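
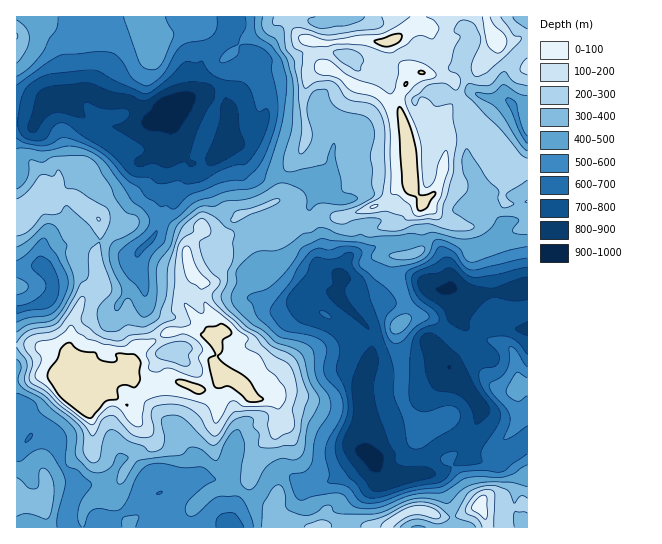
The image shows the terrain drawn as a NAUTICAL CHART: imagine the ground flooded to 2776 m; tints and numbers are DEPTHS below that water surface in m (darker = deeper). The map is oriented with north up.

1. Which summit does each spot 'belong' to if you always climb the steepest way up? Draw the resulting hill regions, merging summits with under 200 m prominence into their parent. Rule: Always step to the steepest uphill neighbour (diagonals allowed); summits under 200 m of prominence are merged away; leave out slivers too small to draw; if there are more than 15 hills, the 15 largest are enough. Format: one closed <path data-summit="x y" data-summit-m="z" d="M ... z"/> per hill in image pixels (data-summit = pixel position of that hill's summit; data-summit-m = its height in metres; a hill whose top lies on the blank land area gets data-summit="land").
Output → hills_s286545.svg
<path data-summit="land" d="M227 33l-9 11-14 10-3 5 0 22-4 10-7 6-19 6 2 14-4 6-18 1-4-10-17-13-25-1-14-7-10 0-12 7-18 1-8 9-9 15-9-2-9 0 1 405 213 0 5-15 23-17 9-14 12-10 11 3 15 12 12-2 24-9 28-21 6 4 4 11 8 7 15 0 17-4 22 0 26-16 7 0 11 6 14 0 29-22 0-220-11-1-14 3-14 16-34 16-4 6-2 12-9-24-6-6-8-3-41 4-31 9-7 6-6 17-18-8-4-6 2-24-12-29 11-24-17-6-38-3-20-17-7-12-13-4 7-20-1-20 20-25 4-16-2-5z"/><path data-summit="land" d="M527 16l-296 0-3 15 1 6 20 15 4 5 2 5-4 16-20 25 1 20-7 20 13 4 7 12 20 17 38 3 17 6-11 24 12 29-2 24 4 6 18 8 6-17 7-6 31-9 41-4 8 3 6 6 9 24 2-12 4-6 8-6 18-5 25-23 22-2 0-80-8-10-7-20 2-4 13-2z"/><path data-summit="17 37" data-summit-m="2481" d="M230 16l-213 0-1 106 18 3 9-15 8-9 18-1 12-7 10 0 14 7 20 0 8 3 14 11 4 10 18-1 4-6-2-14 19-6 7-6 4-10 0-22 5-7 12-8 10-11 3-7z"/><path data-summit="479 506" data-summit-m="2740" d="M527 441l-28 22-14 0-11-6-7 0-26 16-22 0-17 4-15 0-8-7-4-11-6-4-28 21-24 9-12 2-15-12-11-3-12 10-9 14-23 17-4 14 296 1z"/>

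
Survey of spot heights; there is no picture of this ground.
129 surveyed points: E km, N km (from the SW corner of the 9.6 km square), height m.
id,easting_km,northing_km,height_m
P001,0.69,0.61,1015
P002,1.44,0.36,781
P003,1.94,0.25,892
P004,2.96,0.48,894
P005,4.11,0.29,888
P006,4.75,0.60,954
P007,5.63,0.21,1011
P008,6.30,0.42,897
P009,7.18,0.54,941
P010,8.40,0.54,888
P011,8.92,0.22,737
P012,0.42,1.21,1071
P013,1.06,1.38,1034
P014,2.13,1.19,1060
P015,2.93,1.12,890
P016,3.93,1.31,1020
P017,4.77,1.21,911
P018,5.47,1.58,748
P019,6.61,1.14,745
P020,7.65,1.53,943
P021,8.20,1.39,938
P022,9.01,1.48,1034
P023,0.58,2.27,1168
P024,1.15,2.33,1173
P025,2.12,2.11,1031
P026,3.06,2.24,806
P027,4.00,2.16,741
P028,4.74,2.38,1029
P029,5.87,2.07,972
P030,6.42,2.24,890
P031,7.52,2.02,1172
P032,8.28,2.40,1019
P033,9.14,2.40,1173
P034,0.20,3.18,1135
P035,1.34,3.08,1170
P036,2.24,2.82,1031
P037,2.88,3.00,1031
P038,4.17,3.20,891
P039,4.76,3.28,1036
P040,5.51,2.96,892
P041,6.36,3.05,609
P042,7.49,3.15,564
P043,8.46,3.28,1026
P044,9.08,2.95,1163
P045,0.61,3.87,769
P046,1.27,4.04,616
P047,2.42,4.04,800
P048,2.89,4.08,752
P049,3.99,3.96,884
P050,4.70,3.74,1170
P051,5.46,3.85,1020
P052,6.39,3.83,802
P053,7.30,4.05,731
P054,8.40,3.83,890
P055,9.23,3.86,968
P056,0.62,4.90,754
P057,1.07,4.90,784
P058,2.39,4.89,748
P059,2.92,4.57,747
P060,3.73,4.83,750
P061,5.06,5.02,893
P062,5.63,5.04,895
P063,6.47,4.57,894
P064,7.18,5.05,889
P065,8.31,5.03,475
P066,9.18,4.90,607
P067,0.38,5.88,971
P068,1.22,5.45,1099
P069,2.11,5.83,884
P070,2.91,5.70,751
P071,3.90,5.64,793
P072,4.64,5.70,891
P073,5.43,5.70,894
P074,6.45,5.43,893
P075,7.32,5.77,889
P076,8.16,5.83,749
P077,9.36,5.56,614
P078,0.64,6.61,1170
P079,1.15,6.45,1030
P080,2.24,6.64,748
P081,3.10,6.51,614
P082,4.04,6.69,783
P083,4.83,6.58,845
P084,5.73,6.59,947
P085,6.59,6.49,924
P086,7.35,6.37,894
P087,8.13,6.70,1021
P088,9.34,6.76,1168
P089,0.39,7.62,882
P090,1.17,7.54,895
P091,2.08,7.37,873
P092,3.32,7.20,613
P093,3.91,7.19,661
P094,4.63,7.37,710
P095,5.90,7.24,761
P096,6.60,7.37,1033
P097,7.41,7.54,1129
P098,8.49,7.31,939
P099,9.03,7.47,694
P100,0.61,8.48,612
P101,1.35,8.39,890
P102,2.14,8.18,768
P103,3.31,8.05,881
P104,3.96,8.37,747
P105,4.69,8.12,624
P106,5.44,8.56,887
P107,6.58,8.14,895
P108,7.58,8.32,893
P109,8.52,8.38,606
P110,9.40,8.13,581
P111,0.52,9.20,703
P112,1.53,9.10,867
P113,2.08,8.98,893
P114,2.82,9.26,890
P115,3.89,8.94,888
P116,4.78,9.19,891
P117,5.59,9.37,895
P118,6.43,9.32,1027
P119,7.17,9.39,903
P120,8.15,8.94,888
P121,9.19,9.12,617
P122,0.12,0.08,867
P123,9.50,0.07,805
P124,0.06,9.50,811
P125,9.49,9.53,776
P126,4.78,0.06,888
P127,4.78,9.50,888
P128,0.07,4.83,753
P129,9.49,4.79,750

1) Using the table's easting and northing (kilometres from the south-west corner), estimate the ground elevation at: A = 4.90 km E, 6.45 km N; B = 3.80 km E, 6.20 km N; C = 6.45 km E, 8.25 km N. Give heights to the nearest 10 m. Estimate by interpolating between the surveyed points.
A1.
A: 870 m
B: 760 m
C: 930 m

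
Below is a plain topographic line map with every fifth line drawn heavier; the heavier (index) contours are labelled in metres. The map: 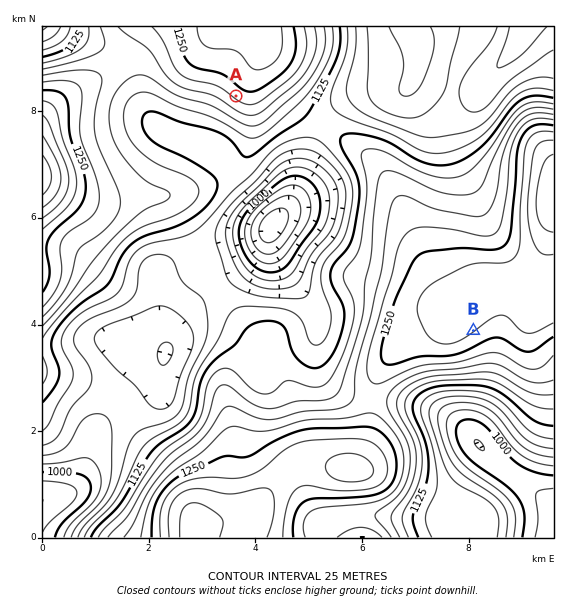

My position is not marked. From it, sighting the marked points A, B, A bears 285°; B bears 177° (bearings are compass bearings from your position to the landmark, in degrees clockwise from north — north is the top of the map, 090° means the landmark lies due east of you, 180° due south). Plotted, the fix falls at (464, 157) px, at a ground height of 1120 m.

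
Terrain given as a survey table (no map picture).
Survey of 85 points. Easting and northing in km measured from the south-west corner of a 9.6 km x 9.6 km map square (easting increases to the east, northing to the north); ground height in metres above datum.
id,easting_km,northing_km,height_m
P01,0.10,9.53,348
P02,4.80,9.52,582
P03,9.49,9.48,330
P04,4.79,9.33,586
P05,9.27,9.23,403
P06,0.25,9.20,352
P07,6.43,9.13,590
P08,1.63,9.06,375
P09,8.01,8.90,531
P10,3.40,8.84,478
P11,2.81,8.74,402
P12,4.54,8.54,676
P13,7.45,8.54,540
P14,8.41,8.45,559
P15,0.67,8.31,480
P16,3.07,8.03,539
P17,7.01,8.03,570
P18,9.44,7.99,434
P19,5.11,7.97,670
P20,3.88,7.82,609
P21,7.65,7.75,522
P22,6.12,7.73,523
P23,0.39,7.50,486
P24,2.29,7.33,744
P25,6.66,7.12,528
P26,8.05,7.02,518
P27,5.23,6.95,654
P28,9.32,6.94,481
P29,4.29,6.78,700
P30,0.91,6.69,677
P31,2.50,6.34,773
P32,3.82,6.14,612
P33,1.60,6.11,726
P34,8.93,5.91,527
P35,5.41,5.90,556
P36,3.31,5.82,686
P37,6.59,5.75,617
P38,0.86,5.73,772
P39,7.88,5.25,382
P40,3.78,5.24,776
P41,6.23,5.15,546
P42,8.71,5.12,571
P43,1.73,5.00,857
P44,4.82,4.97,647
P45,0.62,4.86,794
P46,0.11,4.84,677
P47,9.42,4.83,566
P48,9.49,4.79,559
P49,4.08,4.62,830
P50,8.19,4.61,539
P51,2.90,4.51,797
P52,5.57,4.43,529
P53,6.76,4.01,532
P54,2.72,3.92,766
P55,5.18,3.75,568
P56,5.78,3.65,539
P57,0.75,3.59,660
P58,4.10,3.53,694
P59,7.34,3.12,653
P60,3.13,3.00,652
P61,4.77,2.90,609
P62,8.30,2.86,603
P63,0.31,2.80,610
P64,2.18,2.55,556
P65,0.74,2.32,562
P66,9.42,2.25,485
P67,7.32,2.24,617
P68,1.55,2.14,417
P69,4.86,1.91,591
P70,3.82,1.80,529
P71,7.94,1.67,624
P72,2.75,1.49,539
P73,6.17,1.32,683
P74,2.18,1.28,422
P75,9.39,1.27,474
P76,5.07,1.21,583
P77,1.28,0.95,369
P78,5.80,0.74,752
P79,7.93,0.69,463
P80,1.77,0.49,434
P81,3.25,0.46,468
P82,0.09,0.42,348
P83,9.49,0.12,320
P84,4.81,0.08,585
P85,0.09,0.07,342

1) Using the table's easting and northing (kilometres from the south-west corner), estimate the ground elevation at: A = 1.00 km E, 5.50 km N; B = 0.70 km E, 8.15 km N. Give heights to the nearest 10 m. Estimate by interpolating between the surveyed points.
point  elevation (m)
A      840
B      500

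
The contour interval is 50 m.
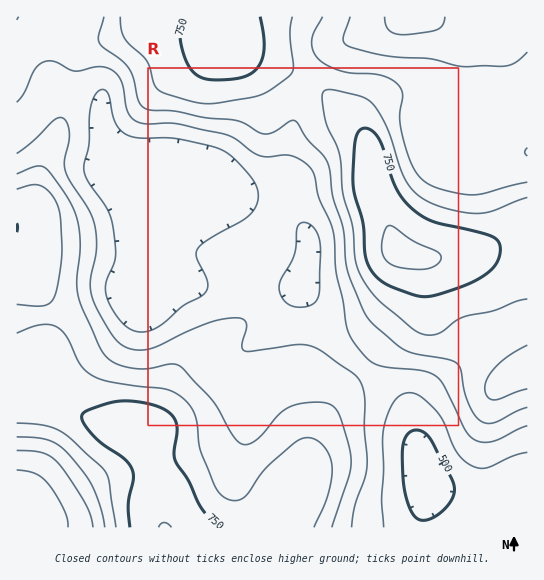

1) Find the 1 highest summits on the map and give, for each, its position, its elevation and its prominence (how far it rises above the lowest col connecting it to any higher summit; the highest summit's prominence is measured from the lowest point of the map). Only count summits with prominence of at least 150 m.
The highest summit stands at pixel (399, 253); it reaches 811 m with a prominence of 341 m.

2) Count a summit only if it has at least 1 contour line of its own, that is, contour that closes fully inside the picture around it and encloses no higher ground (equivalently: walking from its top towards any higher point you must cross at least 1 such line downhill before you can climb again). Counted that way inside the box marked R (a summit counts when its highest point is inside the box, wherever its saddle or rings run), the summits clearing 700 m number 1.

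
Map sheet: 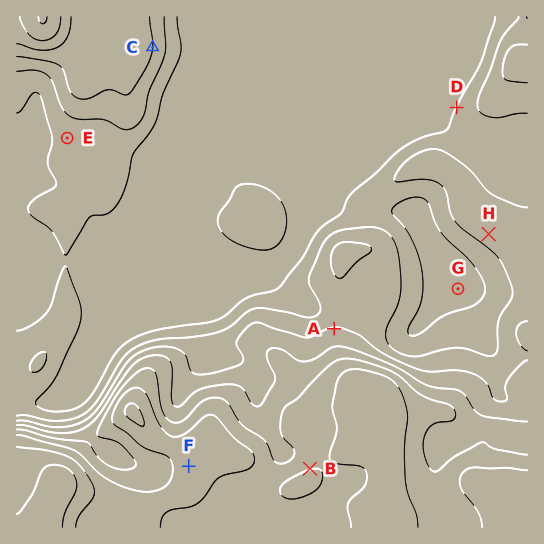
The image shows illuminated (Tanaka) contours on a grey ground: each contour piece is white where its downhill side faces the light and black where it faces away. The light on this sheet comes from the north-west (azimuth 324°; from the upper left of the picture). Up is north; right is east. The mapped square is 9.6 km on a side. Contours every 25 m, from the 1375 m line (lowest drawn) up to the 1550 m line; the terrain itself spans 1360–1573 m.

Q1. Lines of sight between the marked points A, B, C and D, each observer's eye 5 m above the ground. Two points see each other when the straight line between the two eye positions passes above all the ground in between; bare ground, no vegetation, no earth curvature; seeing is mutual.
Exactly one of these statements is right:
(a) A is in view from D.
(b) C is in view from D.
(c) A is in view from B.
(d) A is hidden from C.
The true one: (b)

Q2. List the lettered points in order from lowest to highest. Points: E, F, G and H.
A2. G E H F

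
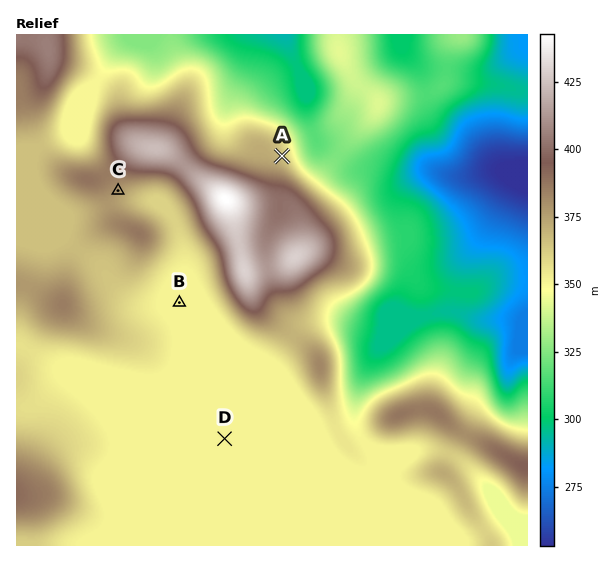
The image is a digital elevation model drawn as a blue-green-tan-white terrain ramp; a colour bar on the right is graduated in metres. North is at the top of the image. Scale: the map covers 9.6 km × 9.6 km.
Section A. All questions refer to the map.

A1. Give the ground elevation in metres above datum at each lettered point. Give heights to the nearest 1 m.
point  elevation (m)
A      366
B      351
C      378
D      351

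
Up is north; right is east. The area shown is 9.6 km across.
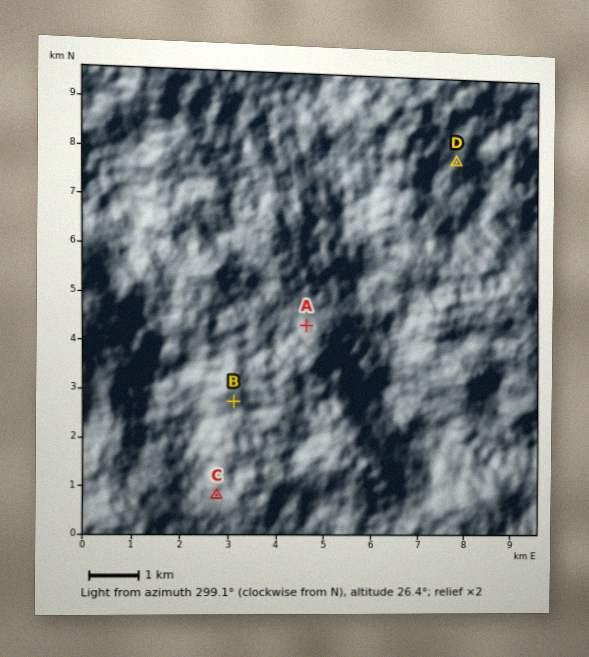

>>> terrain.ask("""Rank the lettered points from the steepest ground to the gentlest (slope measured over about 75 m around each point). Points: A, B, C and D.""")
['B', 'A', 'C', 'D']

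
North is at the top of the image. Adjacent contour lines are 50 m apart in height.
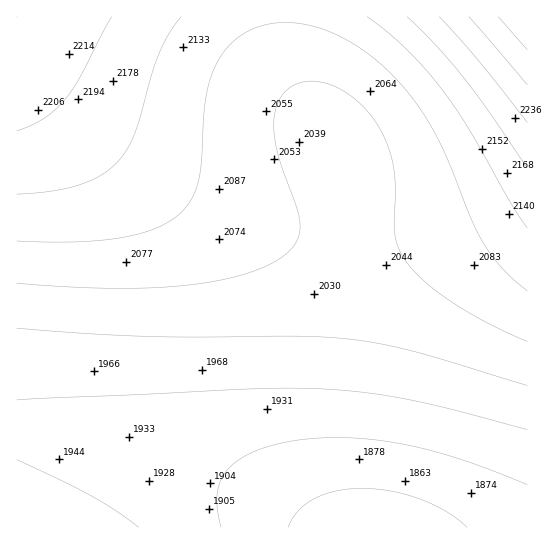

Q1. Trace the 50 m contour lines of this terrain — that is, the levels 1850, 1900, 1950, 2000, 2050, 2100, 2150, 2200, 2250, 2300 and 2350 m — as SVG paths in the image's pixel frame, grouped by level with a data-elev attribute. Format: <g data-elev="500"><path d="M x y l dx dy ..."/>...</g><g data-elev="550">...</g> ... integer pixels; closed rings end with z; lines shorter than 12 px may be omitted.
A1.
<g data-elev="1850"><path d="M288 527l10-16 16-12 21-8 27-3 29 3 30 8 25 12 21 16"/></g><g data-elev="1900"><path d="M221 527l-4-18 0-16 4-14 7-10 11-10 16-8 20-7 23-4 24-2 27 0 26 2 28 4 58 15 66 26"/></g><g data-elev="1950"><path d="M139 527l-22-16-26-15-74-36"/><path d="M17 400l237-11 75 0 41 4 43 7 114 30"/></g><g data-elev="2000"><path d="M17 328l124 8 158 0 51 3 31 5 33 7 113 34"/></g><g data-elev="2050"><path d="M17 283l92 5 72-2 32-4 27-7 23-8 18-9 8-7 6-8 4-9 1-9-3-18-20-58-3-19 1-17 5-14 9-11 13-6 15-1 18 6 19 11 16 16 13 20 7 19 4 20 1 18-1 34 1 13 6 15 8 13 19 19 28 20 34 19 37 17"/></g><g data-elev="2100"><path d="M17 241l56 1 44-4 34-8 14-6 11-7 14-15 8-19 3-20 5-66 5-22 9-17 14-17 17-11 22-7 22 0 27 6 28 13 28 20 25 24 18 24 17 28 12 27 22 56 12 24 19 25 24 21"/></g><g data-elev="2150"><path d="M17 194l34-3 28-6 22-10 16-13 10-13 8-16 17-60 9-23 9-18 11-15"/><path d="M367 17l20 15 19 17 19 19 17 22 26 37 41 74 18 27"/></g><g data-elev="2200"><path d="M17 131l14-6 13-7 11-8 10-11 15-21 32-61"/><path d="M407 17l28 28 29 33 25 33 38 57"/></g><g data-elev="2250"><path d="M439 17l40 44 48 61"/></g><g data-elev="2300"><path d="M469 17l58 68"/></g><g data-elev="2350"><path d="M498 17l29 33"/></g>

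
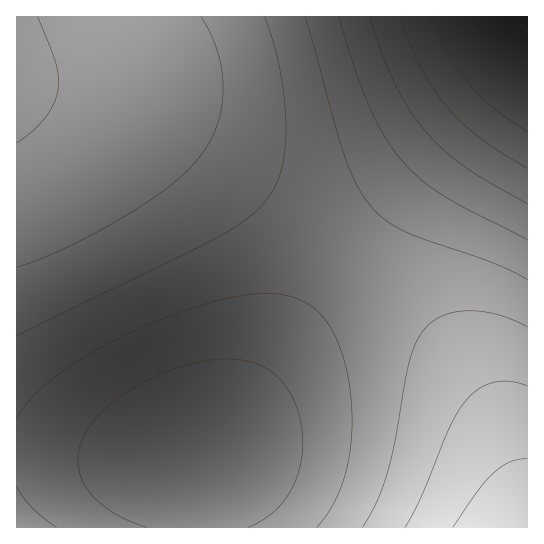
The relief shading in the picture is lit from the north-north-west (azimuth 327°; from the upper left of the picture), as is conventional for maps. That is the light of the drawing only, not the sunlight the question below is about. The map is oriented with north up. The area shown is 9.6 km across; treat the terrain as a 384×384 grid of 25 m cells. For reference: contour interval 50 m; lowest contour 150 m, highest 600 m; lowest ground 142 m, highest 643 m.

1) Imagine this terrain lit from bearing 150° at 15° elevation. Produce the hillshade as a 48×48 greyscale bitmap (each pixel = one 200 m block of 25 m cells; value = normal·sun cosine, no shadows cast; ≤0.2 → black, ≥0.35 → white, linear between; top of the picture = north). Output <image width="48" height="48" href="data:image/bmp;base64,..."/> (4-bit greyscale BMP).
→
<image width="48" height="48" href="data:image/bmp;base64,Qk32BAAAAAAAAHYAAAAoAAAAMAAAADAAAAABAAQAAAAAAIAEAAATCwAAEwsAABAAAAAAAAAAAAAAABEREQAiIiIAMzMzAERERABVVVUAZmZmAHd3dwCIiIgAmZmZAKqqqgC7u7sAzMzMAN3d3QDu7u4A////AEREMzMzMzIiIhEREAAAAAAAAAABEREiIkRERERDMzMyIiIRERAAAAAAAAABERIiIlVVVVVEREQzMzIiIRERAAAAAAERERIiI2ZmZlVVVVRERDMzIiIRERERERERESIiM2ZmZmZmZlVVVERDMyIiEREREREREiIiM3d3d3d3ZmZmVVVEQzMiIiERERERIiIiM4iIiId3d3dmZlVVREMzIiIiIiIiIiIjM4iIiIiIiHd3dmZVVEQzMyIiIiIiIiIjM5mZmZmYiIiHd3ZmVVREMzMiIiIiIiIjM5mZmZmZmZiIh3d2ZVVEQzMzIiIiIiIzM5maqqqpmZmYiId3ZmVURDMzMyIiIiIzM6qqqqqqqqmZmIh3dmZVREQzMzMiIiMzM6qqqqqqqqqpmZiId2ZVVERDMzMzIjMzM6qqu7u7qqqqmZmIh3ZlVUREMzMzMzMzM6qru7u7u7qqqpmYh3dmVVREQzMzMzMzM6q7u7u7u7uqqqmZiHdmZVVEQzMzMzMzM6q7u7u7u7u7qqmZiId2ZVVERDMzMzMzM6u7u7u7u7u7qqqZmId2ZlVURDMzMzMzM6q7u7u7u7u7uqqpmIh3ZlVUREMzMzMzM6q7u7u7u7u7u6qpmYh3ZmVVREMzMzMzM6q7u7u7u7u7u6qpmYh3dmVVREMzMzMjM6qru7u7u7u7u6qqmYiHdmVVREMzMzIiIqqqu7u7u7u7u6qqmYiHdmZVREMzMyIiIqqqqru7u7u7uqqqmZiHdmZVREMzMiIiIpmqqqqru7u7qqqqmZiHdmZVREMzMiIiIpmaqqqqqqqqqqqpmZiHd2ZVREMzMiIiIpmZmqqqqqqqqqqpmZiHd2ZVREMzIiIiIpmZmZqqqqqqqqqpmZiHd2ZVVEMzIiIiIoiZmZmaqqqqqqqZmZiHd2ZVVEMzIiIiIoiImZmZmaqqqqmZmZiId2ZlVEQzMiIiIoiIiZmZmZmZmZmZmZiId2ZlVEQzMiIiIYiIiImZmZmZmZmZmYiId3ZlVUQzMiIiIoiIiIiJmZmZmZmZmYiId3ZlVURDMyIiIneIiIiIiJmZmZmZmYiId3ZmVURDMyIiInd3eIiIiIiZmZmZmYiId3ZmVVRDMzIiInd3d3iIiIiIiZmZmIiIh3dmZVREMzIiInd3d3d4iIiIiIiIiIiIh3dmZVVEQzMiInd3d3d3eIiIiIiIiIiIh3d2ZlVEQzMyInd3d3d3d3eIiIiIiIiIh3d2ZlVURDMzInd3d3d3d3d3iIiIiIiIh3d3ZmVVREMzM3d2Zmd3d3d3d4iIiIiIiHd3ZmZVVEQzM3ZmZmZmd3d3d3eIiIiIiHd3dmZlVUREM3ZmZmZmZmd3d3d3iIiIiId3d2ZmVVRERGZmZmZmZmZnd3d3d4iIiId3d3ZmZVVURGZmZmZmZmZmZ3d3d3iIiIh3d3dmZlVVRGZmZmZmZmZmZmd3d3eIiIiHd3d3ZmZVVWZmZmZmZmZmZmZnd3d4iIiIh3d3dmZmVWZmZmZVVWZmZmZmd3d3iIiIiHd3d2ZmVQ=="/>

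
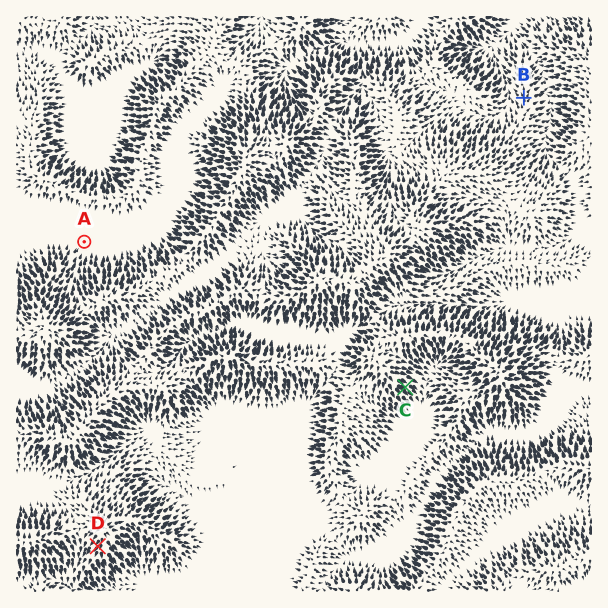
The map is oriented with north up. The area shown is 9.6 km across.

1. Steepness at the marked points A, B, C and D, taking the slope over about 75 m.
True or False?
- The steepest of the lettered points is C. True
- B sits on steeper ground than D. False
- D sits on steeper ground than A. True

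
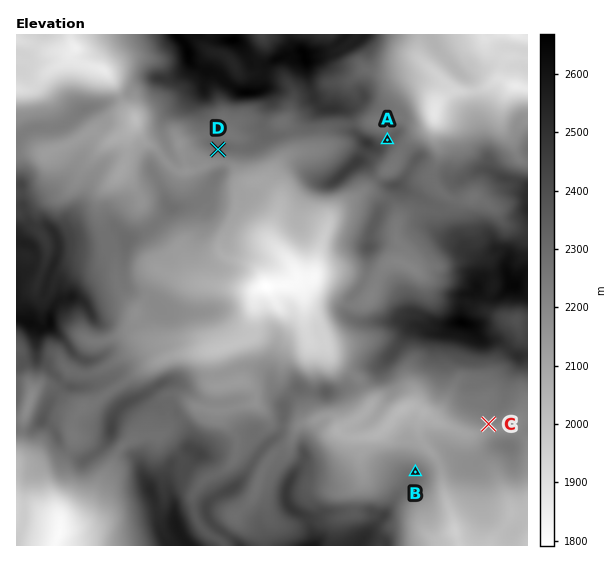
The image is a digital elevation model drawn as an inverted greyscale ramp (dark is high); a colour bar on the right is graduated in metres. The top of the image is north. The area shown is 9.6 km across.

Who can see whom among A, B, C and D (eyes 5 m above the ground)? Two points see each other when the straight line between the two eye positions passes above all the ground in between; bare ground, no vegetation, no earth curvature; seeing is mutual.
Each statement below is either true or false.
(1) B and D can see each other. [true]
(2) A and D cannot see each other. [true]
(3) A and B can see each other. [false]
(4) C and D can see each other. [false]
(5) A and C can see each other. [false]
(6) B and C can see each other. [true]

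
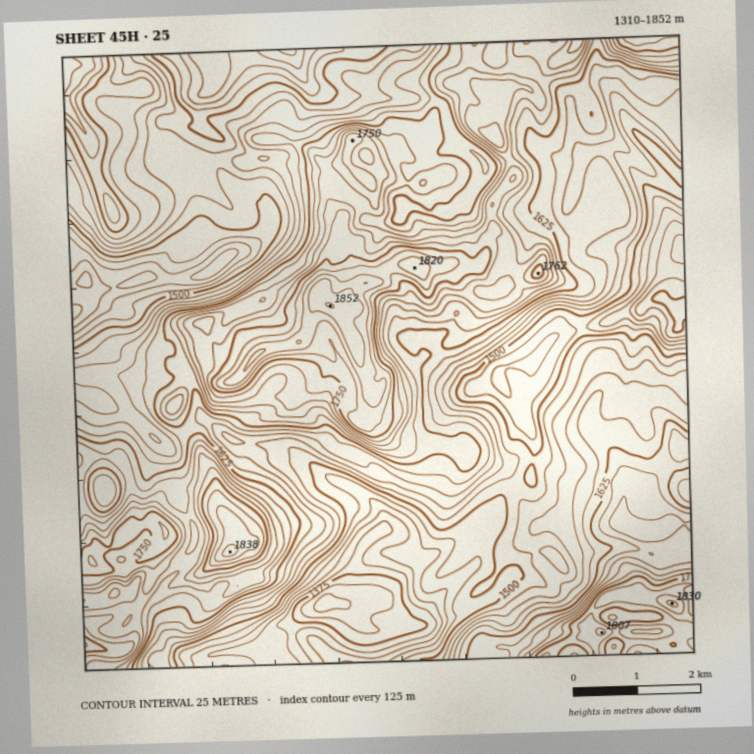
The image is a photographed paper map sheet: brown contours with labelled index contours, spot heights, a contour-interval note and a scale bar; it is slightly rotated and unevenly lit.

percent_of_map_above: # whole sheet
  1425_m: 94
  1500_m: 80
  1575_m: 58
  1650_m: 33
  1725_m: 13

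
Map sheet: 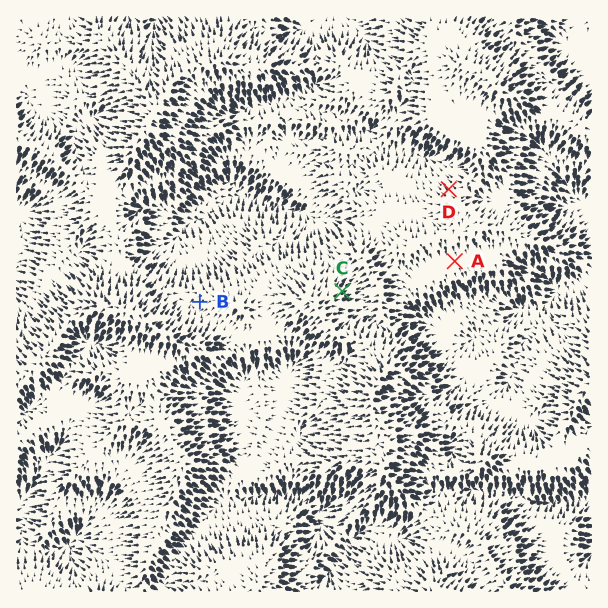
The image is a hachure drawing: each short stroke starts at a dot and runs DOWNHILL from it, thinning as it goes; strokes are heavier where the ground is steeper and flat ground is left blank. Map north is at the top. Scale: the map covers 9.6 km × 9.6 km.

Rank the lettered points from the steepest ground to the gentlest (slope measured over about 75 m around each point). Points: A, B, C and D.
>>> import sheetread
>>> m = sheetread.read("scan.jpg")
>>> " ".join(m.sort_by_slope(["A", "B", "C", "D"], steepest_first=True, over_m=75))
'C D B A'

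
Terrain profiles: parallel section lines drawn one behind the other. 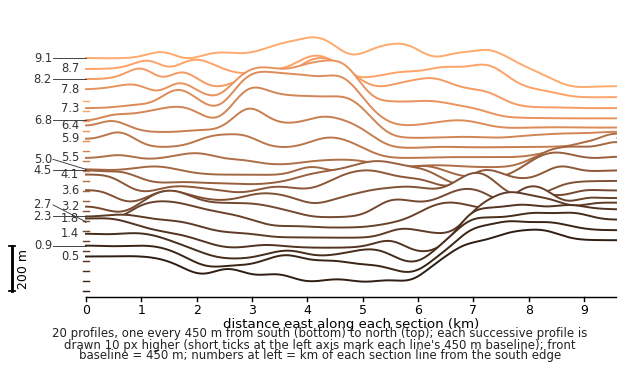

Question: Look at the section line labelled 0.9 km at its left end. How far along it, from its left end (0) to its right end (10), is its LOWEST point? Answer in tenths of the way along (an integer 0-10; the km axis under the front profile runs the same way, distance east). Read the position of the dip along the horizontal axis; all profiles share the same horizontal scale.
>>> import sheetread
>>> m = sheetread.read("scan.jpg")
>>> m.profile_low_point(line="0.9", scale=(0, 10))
6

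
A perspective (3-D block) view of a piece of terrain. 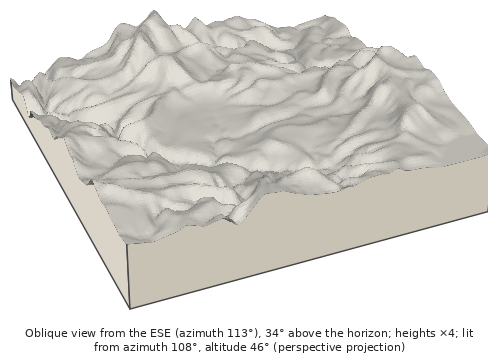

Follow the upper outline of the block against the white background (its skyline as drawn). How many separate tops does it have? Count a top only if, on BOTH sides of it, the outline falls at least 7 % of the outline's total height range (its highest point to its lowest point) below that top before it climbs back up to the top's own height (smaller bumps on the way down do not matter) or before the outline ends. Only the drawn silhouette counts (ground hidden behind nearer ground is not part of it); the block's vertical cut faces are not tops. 3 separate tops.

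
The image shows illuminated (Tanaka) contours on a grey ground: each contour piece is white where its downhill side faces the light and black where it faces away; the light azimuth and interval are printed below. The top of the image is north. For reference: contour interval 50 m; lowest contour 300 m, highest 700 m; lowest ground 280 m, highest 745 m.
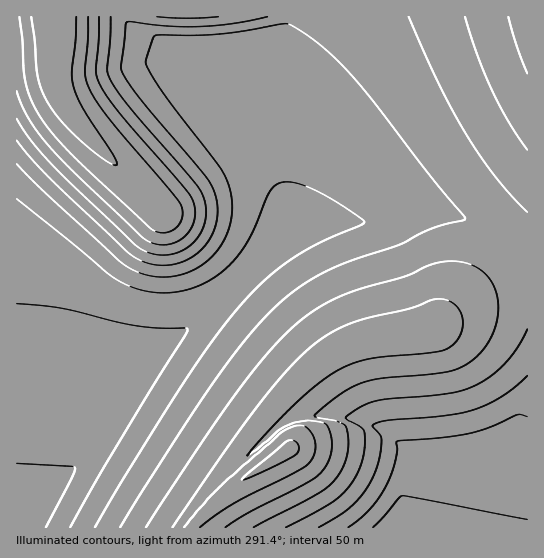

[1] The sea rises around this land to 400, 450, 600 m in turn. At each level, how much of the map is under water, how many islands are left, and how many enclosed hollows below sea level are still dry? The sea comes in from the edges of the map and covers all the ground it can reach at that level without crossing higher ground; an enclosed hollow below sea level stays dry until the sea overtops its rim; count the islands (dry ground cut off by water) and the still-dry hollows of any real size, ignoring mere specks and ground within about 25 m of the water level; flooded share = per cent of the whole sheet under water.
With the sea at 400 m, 26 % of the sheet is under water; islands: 0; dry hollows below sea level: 0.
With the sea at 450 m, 48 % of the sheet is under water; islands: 0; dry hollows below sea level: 0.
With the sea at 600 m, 91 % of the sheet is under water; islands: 0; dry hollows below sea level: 0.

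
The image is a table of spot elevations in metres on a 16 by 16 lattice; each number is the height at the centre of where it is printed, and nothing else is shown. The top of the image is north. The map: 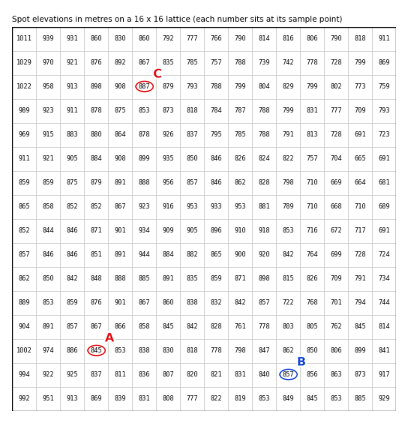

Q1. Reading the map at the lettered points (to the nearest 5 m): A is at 845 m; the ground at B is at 855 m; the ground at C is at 885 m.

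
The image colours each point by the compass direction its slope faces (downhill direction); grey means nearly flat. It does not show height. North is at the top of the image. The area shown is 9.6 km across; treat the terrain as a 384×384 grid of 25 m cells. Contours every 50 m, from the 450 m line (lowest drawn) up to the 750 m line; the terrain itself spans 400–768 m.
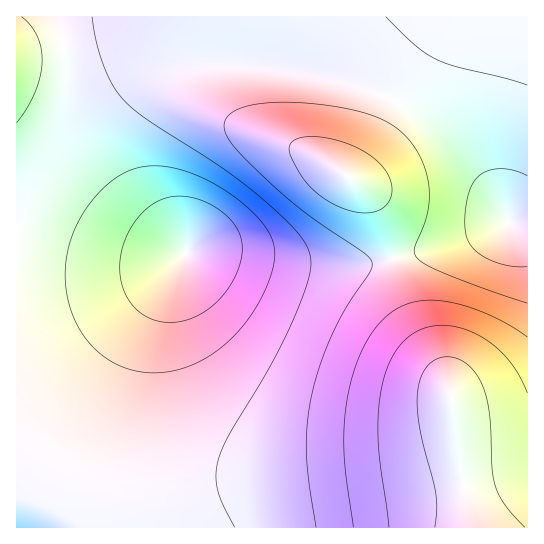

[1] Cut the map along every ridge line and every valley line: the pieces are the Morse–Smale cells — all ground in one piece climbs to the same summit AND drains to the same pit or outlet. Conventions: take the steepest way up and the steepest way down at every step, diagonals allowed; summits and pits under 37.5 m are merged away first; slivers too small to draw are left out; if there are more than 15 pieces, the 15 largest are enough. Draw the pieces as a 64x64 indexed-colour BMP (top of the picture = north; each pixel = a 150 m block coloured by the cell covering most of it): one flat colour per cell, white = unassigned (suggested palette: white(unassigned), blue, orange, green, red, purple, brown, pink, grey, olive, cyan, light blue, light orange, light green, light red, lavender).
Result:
<image width="64" height="64" href="data:image/bmp;base64,Qk12CAAAAAAAAHYAAAAoAAAAQAAAAEAAAAABAAQAAAAAAAAIAAATCwAAEwsAABAAAAAAAAAA////ALR3HwAOf/8ALKAsACgn1gC9Z5QAS1aMAMJ34wB/f38AIr28AM++FwDox64AeLv/AIrfmACWmP8A1bDFABERERERERERERERERERERERERERERERERERERETMzMzERERERERERERERERERERERERERERERERERERERMzMzMREREREREREREREREREREREREREREREREREREREzMzMxEREREREREREREREREREREREREREREREREREREzMzMzERERERERERERERERERERERERERERERERERERETMzMzMRERERERERERERERERERERERERERERERERERERMzMzMxEREREREREREREREREREREREREREREREREREREzMzMzERERERERERERERERERERERERERERERERERERETMzMzMRERERERERERERERERERERERERERERERERERERMzMzMxERERERERERERERERERERERERERERERERERERMzMzMzEREREREREREREREREREREREREREREREREREREzMzMzMRERERERERERERERERERERERERERERERERERETMzMzMxERERERERERERERERERERERERERERERERERERMzMzMzEREREREREREREREREREREREREREREREREREREzMzMzMRERERERERERERERERERERERERERERERERERETMzMzMxERERERERERERERERERERERERERERERERERERMzMzMzERERERERERERERERERERERERERERERERERERMzMzMzMREREREREREREREREREREREREREREREREREREzMzMzMxERERERERERERERERERERERERERERERERERETMzMzMzERERERERERERERERERERERERERERERERERETMzMzMzMRERERERERERERERERERERERERERERERERERMzMzMzMxERERERERERERERERERERERERERERERERERMzMzMzMzERERERERERERERERERERERERERERERERERMzMzMzMzMREREREREREREREREREREREREREREREREREzMzMzMzMxEREREREREREREREREREREREREREREREREzMzMzMzMzERERERERERERERERERERERERERERERERETMzMzMzMzMRERERERERERERERERERERERERERERERETMzMzMzMzMxERERERERERERERERERERERERERERERERMzMzMzMzMzEREREREREREREREREREREREREREREREREzMzMzMzMzMREREREREREREREREREREREREREREREREzMzMzMzMzMxERERERERERERERERERERERERERERERETMzMzMzMzMzERERERERERERERERERERERERERERERERMzMzMzMzMzMREREREREREREREREREREREREREREREREzMzMzMzMzMxERERERERERERERERERERIiIiIiIiIiEzMzMzMzMzMzERERERERERERERIRIiIiIiIiIiIiIiIkRDMzMzMzMzMRERERERERERERIiIiIiIiIiIiIiIiIiREREQzMzMzMxERERERERERESIiIiIiIiIiIiIiIiIiJERERERDMzMzERERERERERESIiIiIiIiIiIiIiIiIiJEREREREREMzMRERERERERESIiIiIiIiIiIiIiIiIiIkRERERERERDMxERERERERESIiIiIiIiIiIiIiIiIiIiREREREREREMzERERERERESIiIiIiIiIiIiIiIiIiIiREREREREREMzMRERERERESIiIiIiIiIiIiIiIiIiIiREREREREREQzMxERERERESIiIiIiIiIiIiIiIiIiIiREREREREREQzMzERERERESIiIiIiIiIiIiIiIiIiIiRERERERERERDMzMRERERESIiIiIiIiIiIiIiIiIiIiJERERERERERDMzMxERERERIiIiIiIiIiIiIiIiIiIiIiRERERERERDMzMzERERERIiIiIiIiIiIiIiIiIiIiIiIkRERERERDMzMzMREREREiIiIiIiIiIiIiIiIiIiIiIiRERERERDMzMzMxERERESIiIiIiIiIiIiIiIiIiIiIiIkRERERDMzMzMzERERERIiIiIiIiIiIiIiIiIiIiIiIiJERERDMzMzMzMREREREiIiIiIiIiIiIiIiIiIiIiIiIkRERDMzMzMzMxERERESIiIiIiIiIiIiIiIiIiIiIiIiJEQzMzMzMzMzEREREREiIiIiIiIiIiIiIiIiIiIiIiIkQzMzMzMzMzMRERERERIiIiIiIiIiIiIiIiIiIiIiIiEzMzMzMzMzMxERERERESIiIiIiIiIiIiIiIiIiIiIhETMzMzMzMzMzEREREREREiIiIiIiIiIiIiIiIiIiEREREzMzMzMzMzMRERERERERESIiIiIiIiIiIiIiERERERETMzMzMzMzMxEREREREREREREiIiIiIiEREREREREREREzMzMzMzMzERERERERERERERERERERERERERERERERETMzMzMzMzMREREREREREREREREREREREREREREREREREzMzMzMzMxERERERERERERERERERERERERERERERERERMzMzMzMzERERERERERERERERERERERERERERERERERETMzMzMzMRERERERERERERERERERERERERERERERERERMzMzMzMxERERERERERERERERERERERERERERERERERETMzMzMz"/>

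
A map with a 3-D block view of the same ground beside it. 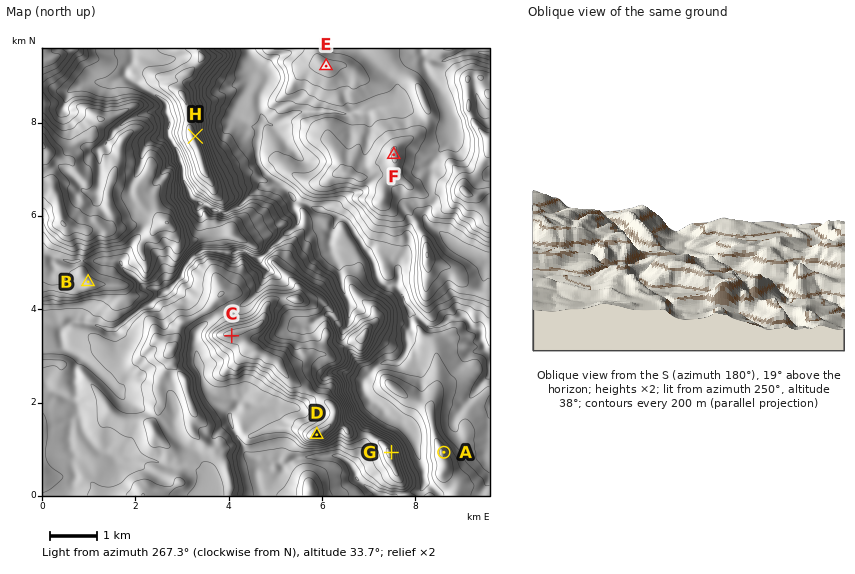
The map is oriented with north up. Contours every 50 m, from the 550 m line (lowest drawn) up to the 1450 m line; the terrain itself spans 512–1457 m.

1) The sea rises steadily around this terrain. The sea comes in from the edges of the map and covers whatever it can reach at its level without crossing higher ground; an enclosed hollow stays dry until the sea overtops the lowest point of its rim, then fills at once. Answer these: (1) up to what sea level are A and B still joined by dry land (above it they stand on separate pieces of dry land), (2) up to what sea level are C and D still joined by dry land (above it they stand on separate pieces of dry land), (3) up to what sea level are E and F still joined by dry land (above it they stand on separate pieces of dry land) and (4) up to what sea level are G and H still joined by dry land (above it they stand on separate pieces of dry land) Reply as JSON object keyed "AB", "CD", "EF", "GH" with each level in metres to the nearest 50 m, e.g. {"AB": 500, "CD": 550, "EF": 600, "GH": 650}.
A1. {"AB": 750, "CD": 1150, "EF": 800, "GH": 950}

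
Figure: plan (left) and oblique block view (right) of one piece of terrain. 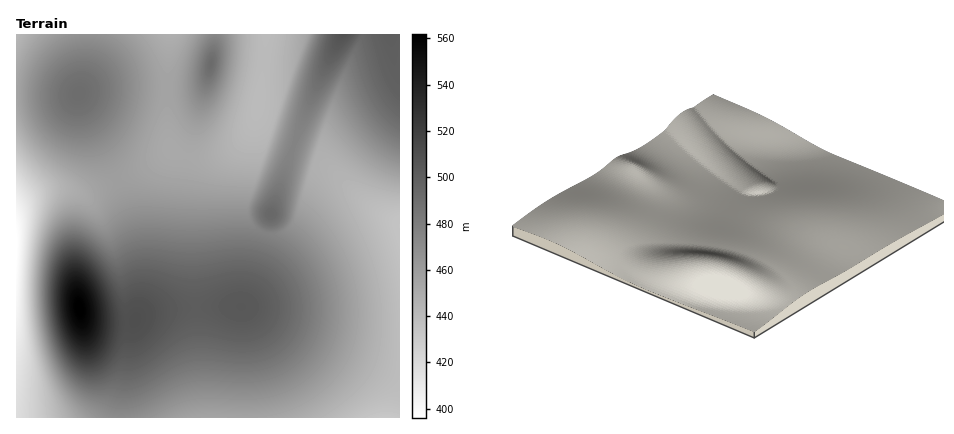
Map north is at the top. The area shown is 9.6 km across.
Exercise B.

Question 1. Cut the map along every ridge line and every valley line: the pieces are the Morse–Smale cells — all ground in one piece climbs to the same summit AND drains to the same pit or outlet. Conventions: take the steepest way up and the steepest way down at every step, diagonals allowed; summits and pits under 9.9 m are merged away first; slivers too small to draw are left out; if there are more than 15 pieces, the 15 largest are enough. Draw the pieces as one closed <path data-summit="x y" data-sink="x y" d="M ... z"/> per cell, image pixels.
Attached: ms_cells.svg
<path data-summit="80 308" data-sink="386 418" d="M342 184l-18 7-14 13-13 18-11 10-22 4-13 46-6 18-5 7-46 0-34 3-20 5-6 6-8 2-30-1-15-6 4 12 5 4 32 14 3 6-3 66 278 0 0-194-26-16-26-21z"/><path data-summit="80 308" data-sink="16 244" d="M116 180l-30 13-24-4-16 1-10 3-20 11 0 214 105 0 4-66-3-6-32-14-9-14 1-2 14 6 30 1 8-2 4-9 3-14-2-46-8-34z"/><path data-summit="80 308" data-sink="258 102" d="M252 126l-12 16-16 11-14 4-22 0-18-7-20 15-33 15 14 38 9 40 1 40-5 20 4-3 20-5 34-3 46 0 3-3 22-70-13-8-7-14 1-50z"/><path data-summit="344 34" data-sink="386 418" d="M400 34l-58 0-28 58-20 52 2 2 20 7 5 7 39 37 22 17 18 9z"/><path data-summit="210 64" data-sink="258 102" d="M266 34l-96 0-3 42 0 46 2 22 3 7 16 6 22 0 20-7 19-18 5-8 4-16z"/><path data-summit="78 94" data-sink="258 102" d="M170 34l-82 0-1 28-8 36 39 82 32-15 21-15-4-28z"/><path data-summit="78 94" data-sink="16 244" d="M32 92l-16 0 0 110 30-12 16-1 24 4 30-12 1-1-2-6-29-58-7-22z"/><path data-summit="344 34" data-sink="258 102" d="M342 34l-76 0-10 84 4 10 8 8 26 8 20-52z"/><path data-summit="78 94" data-sink="16 34" d="M88 34l-72 0 0 58 62 2 8-26z"/><path data-summit="270 214" data-sink="386 418" d="M294 145l-28 89 8 1 12-3 11-10 13-18 14-13 16-7 7 2-26-26-5-7z"/><path data-summit="270 214" data-sink="258 102" d="M256 118l-9 34-2 60 7 14 12 7 30-87-26-10-8-8z"/>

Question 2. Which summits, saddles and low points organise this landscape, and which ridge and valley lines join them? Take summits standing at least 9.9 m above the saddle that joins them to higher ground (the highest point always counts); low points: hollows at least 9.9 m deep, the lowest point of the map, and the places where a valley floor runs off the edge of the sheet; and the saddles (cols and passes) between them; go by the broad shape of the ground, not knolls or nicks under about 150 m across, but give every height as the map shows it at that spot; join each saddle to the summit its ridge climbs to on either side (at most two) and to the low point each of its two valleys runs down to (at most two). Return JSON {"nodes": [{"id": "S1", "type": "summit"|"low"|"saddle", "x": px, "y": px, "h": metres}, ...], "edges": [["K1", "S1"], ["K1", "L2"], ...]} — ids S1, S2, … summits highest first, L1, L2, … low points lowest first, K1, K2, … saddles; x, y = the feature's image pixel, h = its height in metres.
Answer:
{"nodes": [
{"id": "S1", "type": "summit", "x": 80, "y": 308, "h": 562},
{"id": "S2", "type": "summit", "x": 344, "y": 34, "h": 509},
{"id": "S3", "type": "summit", "x": 270, "y": 214, "h": 494},
{"id": "S4", "type": "summit", "x": 210, "y": 64, "h": 492},
{"id": "S5", "type": "summit", "x": 78, "y": 94, "h": 491},
{"id": "L1", "type": "low", "x": 16, "y": 246, "h": 396},
{"id": "L2", "type": "low", "x": 386, "y": 418, "h": 432},
{"id": "L3", "type": "low", "x": 260, "y": 86, "h": 440},
{"id": "L4", "type": "low", "x": 16, "y": 36, "h": 442},
{"id": "K1", "type": "saddle", "x": 126, "y": 322, "h": 510},
{"id": "K2", "type": "saddle", "x": 264, "y": 232, "h": 477},
{"id": "K3", "type": "saddle", "x": 294, "y": 144, "h": 476},
{"id": "K4", "type": "saddle", "x": 118, "y": 180, "h": 459},
{"id": "K5", "type": "saddle", "x": 168, "y": 90, "h": 456},
{"id": "K6", "type": "saddle", "x": 16, "y": 92, "h": 454},
{"id": "K7", "type": "saddle", "x": 186, "y": 156, "h": 452},
{"id": "K8", "type": "saddle", "x": 264, "y": 58, "h": 441}],
"edges": [["K1", "S1"], ["K1", "L1"], ["K1", "L2"], ["K2", "S1"], ["K2", "S3"], ["K2", "L2"], ["K2", "L3"], ["K3", "S2"], ["K3", "S3"], ["K3", "L2"], ["K3", "L3"], ["K4", "S1"], ["K4", "S5"], ["K4", "L1"], ["K4", "L3"], ["K5", "S5"], ["K5", "S4"], ["K5", "L3"], ["K6", "S5"], ["K6", "L1"], ["K6", "L4"], ["K7", "S1"], ["K7", "S4"], ["K7", "L3"], ["K8", "S2"], ["K8", "S4"], ["K8", "L3"]]}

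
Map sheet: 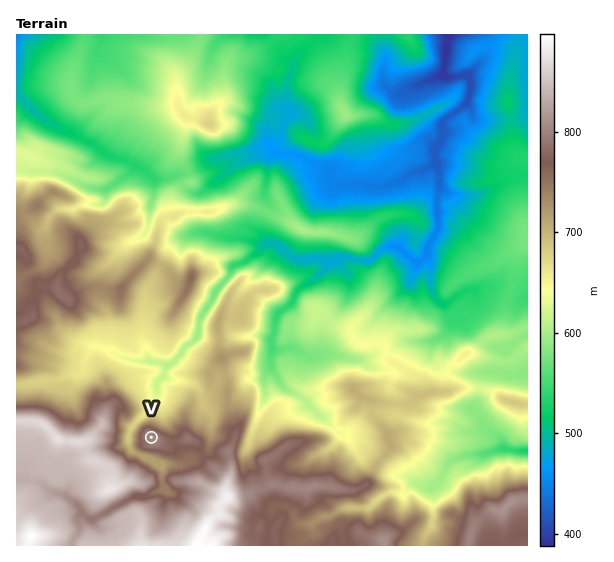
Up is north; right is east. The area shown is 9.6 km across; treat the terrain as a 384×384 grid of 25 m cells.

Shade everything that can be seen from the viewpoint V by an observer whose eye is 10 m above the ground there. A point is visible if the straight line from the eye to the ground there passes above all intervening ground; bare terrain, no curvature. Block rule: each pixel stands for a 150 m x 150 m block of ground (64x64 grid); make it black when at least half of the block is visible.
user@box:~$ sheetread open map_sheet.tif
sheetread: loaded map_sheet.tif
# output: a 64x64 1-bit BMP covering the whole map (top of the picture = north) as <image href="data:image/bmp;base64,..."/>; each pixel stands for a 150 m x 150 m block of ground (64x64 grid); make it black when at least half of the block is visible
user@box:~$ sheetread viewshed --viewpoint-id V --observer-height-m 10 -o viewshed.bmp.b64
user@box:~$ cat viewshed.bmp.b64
<image width="64" height="64" href="data:image/bmp;base64,Qk0+AgAAAAAAAD4AAAAoAAAAQAAAAEAAAAABAAEAAAAAAAACAAATCwAAEwsAAAIAAAAAAAAA////AAAAAAAAA/4AAAAAAAAB/gAAAACAAAH/AAAAAIAAAf+AAAAA2AAB/4AAAAC4AAB/wAAAALwAACDAAAAADwAIIMAGAAADAA//4AYAAAAAD9/gAAAAAAA/D+AAAAAAAHwf4IAAAAAAfL5gQAAAAAB4/CAgAAAAADwYMAAAAAAAHBgwAAAAAAAeGHAAAAAAAA4c8AAAQAcABj3gADDgCAAHveAA4PAAAAfv4AHAEAAAD//gAYAAAAAcJ+AAgAAAADF3+AD+AQAAP//AAP4BAAD//MAB/gAAw///wAPuADj////QD+QAGX///fgP4AAJP//fWA4wAA0//+/cABAABT3//+cAGAAHEGf/wAAIAA8EA/fAAAAB/wMB4AAAAAH/QcDAAAAAAP/BwAAQAAAA/wDAAAAAAAH/AEAAAAAAAf8AAAAAAAAj/wAAAAAAAGP/AAAABgAAA/8AAAAEAAAB/wAAAAAAAAH/AAAAAIAAAf8AAAAAAAAB/wAAAAAAAAH/AAAAAAAAAf8AAAAAAAAA/wAAAAAAAAD+AAAAAAAAAH4AAAAAIYAAfAAAH4AB4AA8AAA+AAH8ADwAADgAH4AMfAAAMAAfgAJ8AAAQAD8AAHwAACAAPwAAfAAAIAA/AAA8AAAgAH4AADwAAAAAfAAAvAAAAAB8QGB+AAAAAHxAQH4AAAAAfGBAHg=="/>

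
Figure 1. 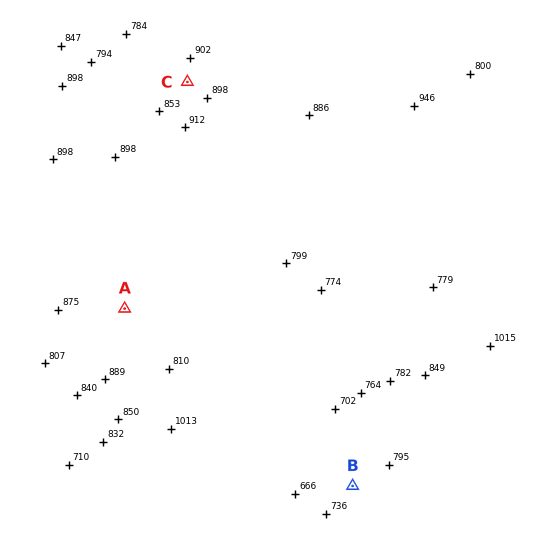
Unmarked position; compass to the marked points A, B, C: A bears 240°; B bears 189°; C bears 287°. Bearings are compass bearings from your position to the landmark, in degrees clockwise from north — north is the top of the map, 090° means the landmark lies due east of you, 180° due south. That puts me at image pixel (405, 148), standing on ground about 900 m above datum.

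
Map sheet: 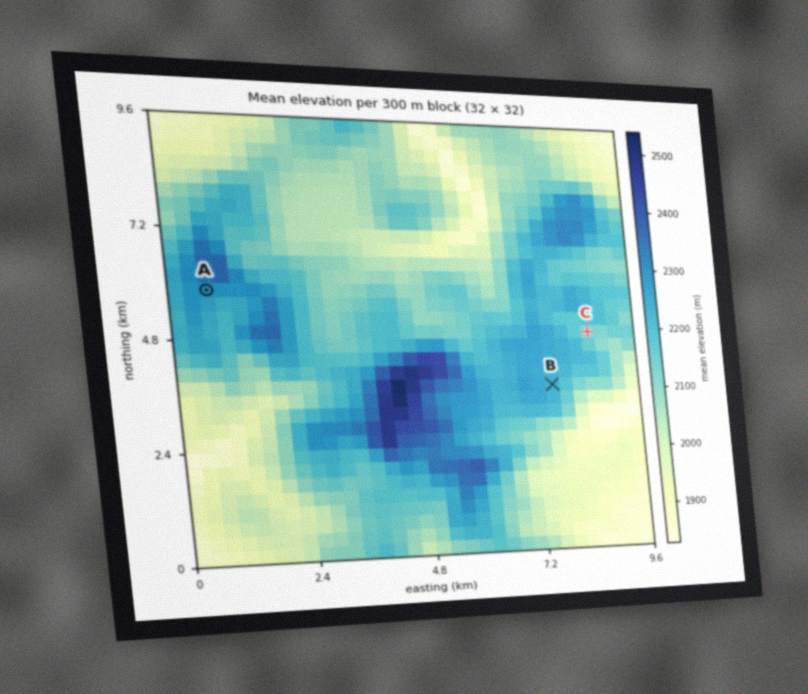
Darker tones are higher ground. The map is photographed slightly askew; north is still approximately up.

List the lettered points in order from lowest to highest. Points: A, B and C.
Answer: C B A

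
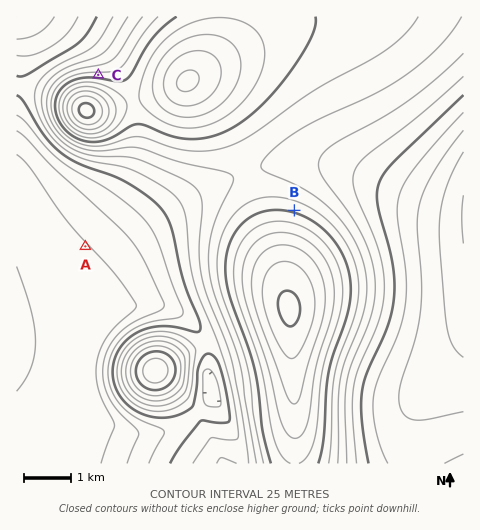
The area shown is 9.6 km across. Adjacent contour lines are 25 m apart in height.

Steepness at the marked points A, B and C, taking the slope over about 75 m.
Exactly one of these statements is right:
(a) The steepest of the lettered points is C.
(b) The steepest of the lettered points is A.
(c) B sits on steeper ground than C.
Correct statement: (a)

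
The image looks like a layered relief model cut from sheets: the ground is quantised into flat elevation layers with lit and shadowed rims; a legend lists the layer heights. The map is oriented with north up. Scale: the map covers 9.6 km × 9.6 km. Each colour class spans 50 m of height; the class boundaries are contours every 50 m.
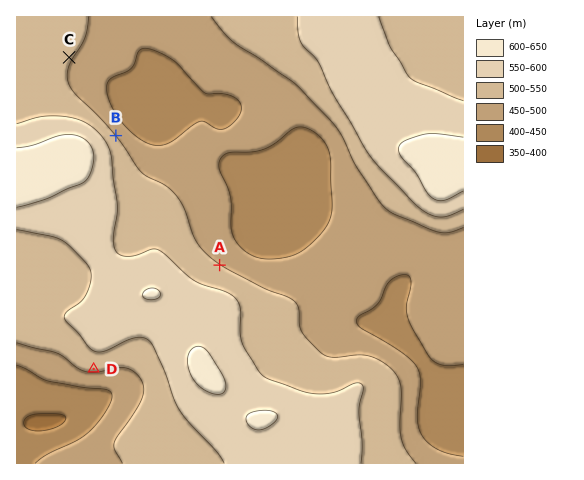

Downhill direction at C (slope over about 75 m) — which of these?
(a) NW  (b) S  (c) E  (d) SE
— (d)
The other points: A NE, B NE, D S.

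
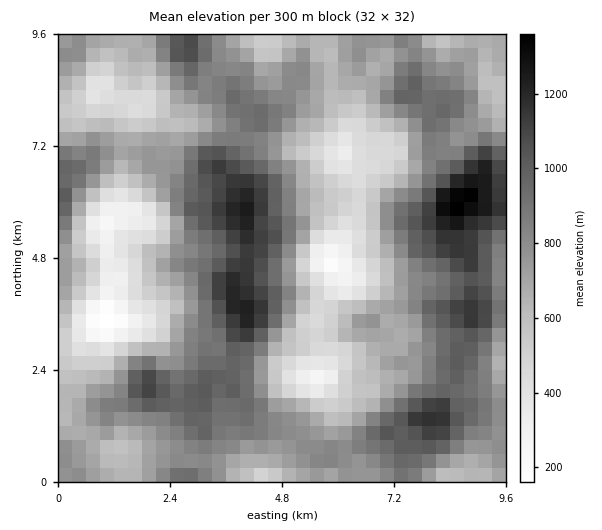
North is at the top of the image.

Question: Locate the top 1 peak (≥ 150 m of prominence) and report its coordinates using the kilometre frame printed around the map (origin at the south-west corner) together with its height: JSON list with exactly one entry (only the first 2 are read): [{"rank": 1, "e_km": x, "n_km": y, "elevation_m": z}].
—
[{"rank": 1, "e_km": 8.44, "n_km": 5.79, "elevation_m": 1378}]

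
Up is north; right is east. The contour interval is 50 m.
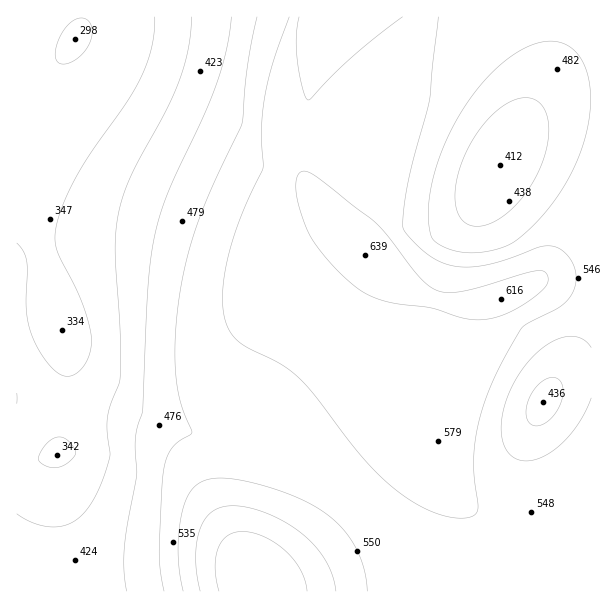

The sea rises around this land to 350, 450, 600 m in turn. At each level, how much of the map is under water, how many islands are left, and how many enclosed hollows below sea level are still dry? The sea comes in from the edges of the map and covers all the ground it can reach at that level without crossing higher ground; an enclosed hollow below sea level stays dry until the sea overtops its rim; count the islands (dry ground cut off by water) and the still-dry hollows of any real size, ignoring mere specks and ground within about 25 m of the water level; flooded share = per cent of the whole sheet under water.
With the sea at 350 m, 8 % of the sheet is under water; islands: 0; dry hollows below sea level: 0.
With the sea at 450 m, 25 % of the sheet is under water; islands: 0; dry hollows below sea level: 1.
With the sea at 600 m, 94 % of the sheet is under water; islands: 1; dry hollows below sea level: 0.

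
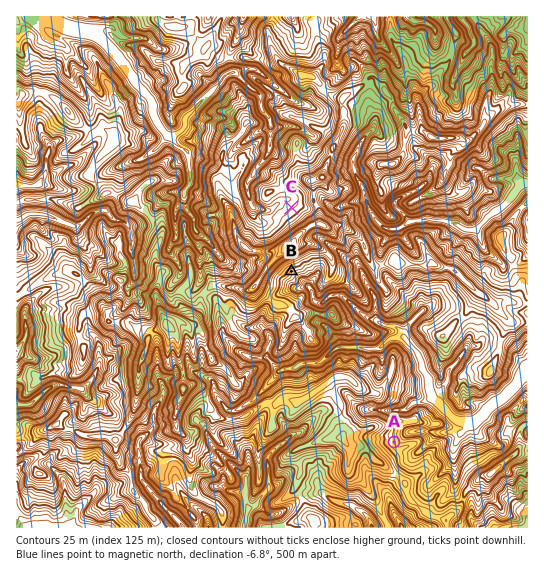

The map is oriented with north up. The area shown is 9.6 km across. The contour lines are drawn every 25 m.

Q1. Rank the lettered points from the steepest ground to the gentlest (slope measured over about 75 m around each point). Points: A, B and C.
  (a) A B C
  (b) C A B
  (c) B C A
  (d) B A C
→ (d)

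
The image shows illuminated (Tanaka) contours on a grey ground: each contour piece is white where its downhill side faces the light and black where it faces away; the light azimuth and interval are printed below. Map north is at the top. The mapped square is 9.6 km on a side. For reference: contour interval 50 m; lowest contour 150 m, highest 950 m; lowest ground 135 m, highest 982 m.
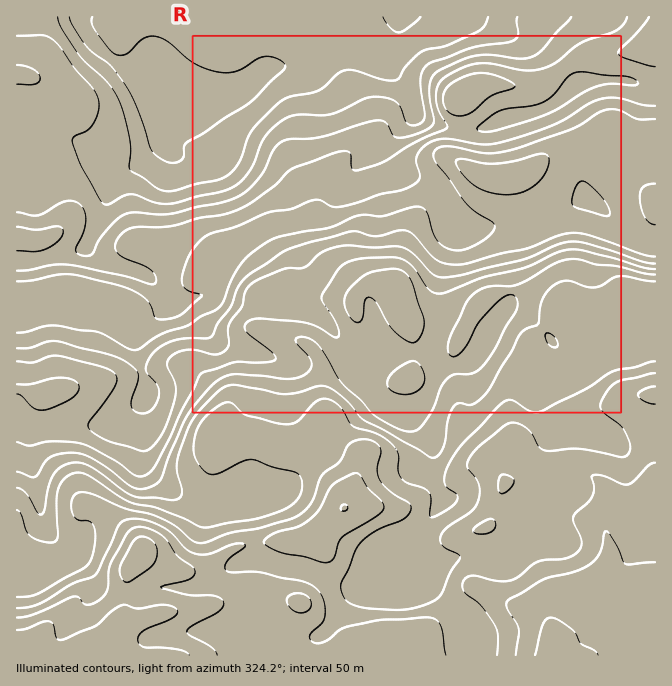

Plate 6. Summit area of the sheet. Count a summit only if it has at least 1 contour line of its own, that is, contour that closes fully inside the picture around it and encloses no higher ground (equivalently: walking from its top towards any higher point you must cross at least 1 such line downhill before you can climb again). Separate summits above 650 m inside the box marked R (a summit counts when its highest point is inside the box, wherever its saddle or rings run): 2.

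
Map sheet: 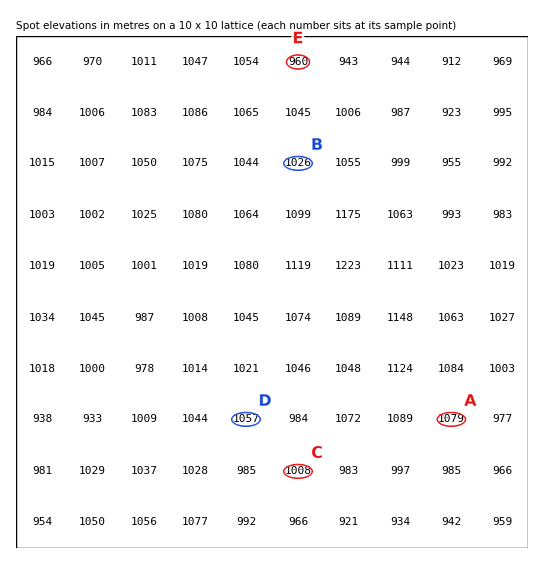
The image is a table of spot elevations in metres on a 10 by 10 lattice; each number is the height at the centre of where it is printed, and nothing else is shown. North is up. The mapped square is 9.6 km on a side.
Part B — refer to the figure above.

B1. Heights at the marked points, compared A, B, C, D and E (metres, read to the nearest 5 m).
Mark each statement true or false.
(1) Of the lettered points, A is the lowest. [false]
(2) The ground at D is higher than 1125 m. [false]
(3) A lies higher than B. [true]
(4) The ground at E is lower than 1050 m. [true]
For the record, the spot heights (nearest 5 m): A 1080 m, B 1025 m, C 1010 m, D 1055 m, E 960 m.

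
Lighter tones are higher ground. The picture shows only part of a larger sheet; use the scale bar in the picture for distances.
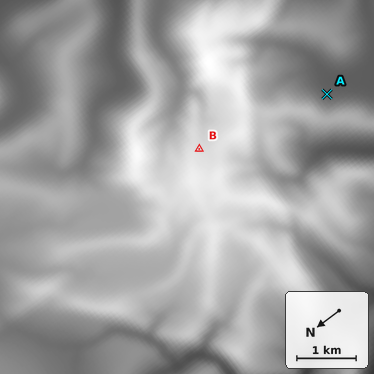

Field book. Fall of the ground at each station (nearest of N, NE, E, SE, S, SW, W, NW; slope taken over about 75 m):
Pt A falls SE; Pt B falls S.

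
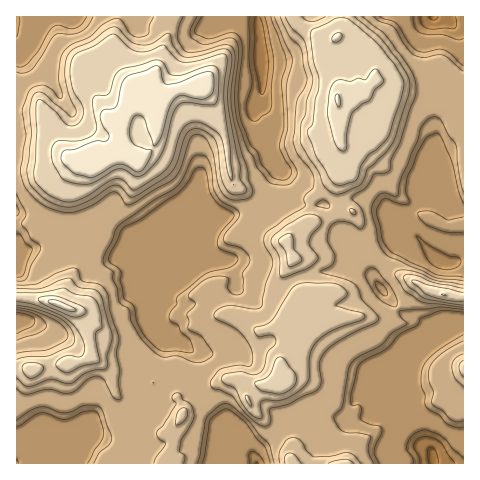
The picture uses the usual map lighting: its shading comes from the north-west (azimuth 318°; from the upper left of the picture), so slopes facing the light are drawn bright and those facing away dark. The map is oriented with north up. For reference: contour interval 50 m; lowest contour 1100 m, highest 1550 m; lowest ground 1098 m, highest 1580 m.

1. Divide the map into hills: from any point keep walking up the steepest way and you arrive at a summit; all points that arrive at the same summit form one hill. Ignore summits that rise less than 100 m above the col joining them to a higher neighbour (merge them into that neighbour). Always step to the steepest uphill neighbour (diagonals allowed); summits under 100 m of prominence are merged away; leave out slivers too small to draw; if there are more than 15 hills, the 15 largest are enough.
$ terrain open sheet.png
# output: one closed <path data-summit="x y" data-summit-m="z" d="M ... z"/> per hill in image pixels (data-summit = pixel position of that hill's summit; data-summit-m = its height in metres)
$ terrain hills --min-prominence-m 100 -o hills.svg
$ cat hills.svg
<path data-summit="97 162" data-summit-m="1580" d="M257 16l-241 1 1 241 4-5 12-5 29-4 13 6 12 0 19 9 16-4 11 14 0 16 4 12 14 17 8-16 13 5 29 0 24-11 10-8 0-8-8-15-24-2-13 1 0-14 17-16 17-13 25-6 21 1 6-2 6-8-6-10 5-21-12-13-2-10 0-11 5-8 0-6-11-19 1-36z"/><path data-summit="337 99" data-summit-m="1554" d="M432 16l-174 1 4 51-1 36 11 19 0 6-5 8 0 11 2 10 12 13-5 21 6 10-6 8-6 2-21-1-25 6-17 13-17 16 0 14 33 0 7 4 7 17-8 9-18 10-17 4-22-1-13-5-9 16 0 9 3 6 7 2 7 8 15 5 17 12 6 44 19 22 5 0 11 9 15 27 3-7 18-17 11-17 13-9 9 0 18 8 20 5 17-4 13-5 15-19-15 1-10-5 0-10 4-8 4-3 7 0 17 8 7-11 34-30-21-17-16-4-24-28-6-12 9-17 20-22 7-4-6-6 0-7 20-19 1-19 9 0 4 5-3-25 2-16-1-48-8-28-3-21 0-11z"/><path data-summit="57 304" data-summit-m="1566" d="M62 244l-29 4-12 5-5 5 0 202 31-19 9-1 12 9 20-15 37 14 5 5 3 11 91 0 0-12 4-3 11 0 12 6-11-24-11-9-5 0-19-22-6-44-17-12-15-5-7-8-9-4-1-15-15-20-2-7 1-13-7-13-5-4-16 4-19-9-12 0z"/><path data-summit="463 368" data-summit-m="1426" d="M463 320l-15 6-32 30-13 13-9 21 1 8 12 13 16 31 7 7 4 15 30-1z"/><path data-summit="444 294" data-summit-m="1501" d="M411 232l-9 3-24 28-5 10 1 6 29 35 16 4 21 16 12-10 12-4 0-58-18 1-6-2z"/>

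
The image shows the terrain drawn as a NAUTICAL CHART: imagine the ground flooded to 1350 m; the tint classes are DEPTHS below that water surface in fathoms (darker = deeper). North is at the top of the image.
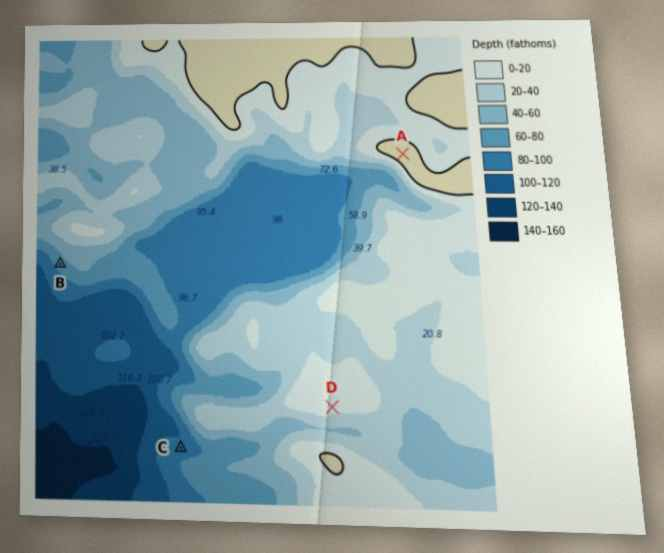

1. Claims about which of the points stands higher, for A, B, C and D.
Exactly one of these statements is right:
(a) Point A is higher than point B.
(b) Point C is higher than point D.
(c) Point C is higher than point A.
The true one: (a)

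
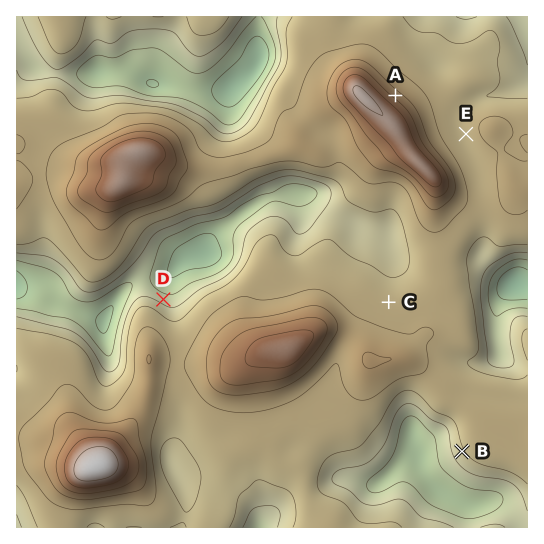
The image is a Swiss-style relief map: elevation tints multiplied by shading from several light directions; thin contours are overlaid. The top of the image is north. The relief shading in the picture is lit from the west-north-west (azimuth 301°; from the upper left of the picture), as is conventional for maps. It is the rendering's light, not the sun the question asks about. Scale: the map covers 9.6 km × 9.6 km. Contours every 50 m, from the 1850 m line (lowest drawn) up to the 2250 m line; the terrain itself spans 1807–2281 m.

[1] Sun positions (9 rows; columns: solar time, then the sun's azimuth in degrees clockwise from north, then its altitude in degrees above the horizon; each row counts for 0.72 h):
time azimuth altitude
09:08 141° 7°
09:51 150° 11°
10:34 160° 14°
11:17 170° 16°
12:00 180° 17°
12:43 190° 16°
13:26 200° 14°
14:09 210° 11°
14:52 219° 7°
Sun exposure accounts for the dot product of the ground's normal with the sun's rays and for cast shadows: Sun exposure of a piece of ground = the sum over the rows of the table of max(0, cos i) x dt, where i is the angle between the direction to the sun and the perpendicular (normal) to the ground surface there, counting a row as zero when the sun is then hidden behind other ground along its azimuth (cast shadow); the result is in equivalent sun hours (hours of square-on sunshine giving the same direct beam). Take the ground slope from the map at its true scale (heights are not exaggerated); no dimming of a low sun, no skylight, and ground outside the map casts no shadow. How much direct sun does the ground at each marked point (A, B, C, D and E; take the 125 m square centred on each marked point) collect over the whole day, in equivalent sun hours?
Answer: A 0.2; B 1.9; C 1.1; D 0.2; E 1.4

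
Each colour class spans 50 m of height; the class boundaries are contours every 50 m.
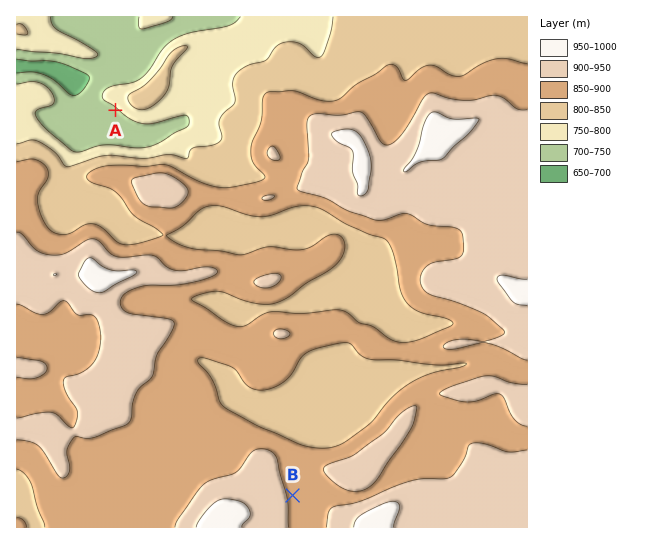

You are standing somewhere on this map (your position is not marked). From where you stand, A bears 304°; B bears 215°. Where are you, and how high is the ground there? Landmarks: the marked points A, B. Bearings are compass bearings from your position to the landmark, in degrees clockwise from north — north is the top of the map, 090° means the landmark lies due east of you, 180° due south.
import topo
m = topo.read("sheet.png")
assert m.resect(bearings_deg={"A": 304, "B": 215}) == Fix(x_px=419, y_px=315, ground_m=850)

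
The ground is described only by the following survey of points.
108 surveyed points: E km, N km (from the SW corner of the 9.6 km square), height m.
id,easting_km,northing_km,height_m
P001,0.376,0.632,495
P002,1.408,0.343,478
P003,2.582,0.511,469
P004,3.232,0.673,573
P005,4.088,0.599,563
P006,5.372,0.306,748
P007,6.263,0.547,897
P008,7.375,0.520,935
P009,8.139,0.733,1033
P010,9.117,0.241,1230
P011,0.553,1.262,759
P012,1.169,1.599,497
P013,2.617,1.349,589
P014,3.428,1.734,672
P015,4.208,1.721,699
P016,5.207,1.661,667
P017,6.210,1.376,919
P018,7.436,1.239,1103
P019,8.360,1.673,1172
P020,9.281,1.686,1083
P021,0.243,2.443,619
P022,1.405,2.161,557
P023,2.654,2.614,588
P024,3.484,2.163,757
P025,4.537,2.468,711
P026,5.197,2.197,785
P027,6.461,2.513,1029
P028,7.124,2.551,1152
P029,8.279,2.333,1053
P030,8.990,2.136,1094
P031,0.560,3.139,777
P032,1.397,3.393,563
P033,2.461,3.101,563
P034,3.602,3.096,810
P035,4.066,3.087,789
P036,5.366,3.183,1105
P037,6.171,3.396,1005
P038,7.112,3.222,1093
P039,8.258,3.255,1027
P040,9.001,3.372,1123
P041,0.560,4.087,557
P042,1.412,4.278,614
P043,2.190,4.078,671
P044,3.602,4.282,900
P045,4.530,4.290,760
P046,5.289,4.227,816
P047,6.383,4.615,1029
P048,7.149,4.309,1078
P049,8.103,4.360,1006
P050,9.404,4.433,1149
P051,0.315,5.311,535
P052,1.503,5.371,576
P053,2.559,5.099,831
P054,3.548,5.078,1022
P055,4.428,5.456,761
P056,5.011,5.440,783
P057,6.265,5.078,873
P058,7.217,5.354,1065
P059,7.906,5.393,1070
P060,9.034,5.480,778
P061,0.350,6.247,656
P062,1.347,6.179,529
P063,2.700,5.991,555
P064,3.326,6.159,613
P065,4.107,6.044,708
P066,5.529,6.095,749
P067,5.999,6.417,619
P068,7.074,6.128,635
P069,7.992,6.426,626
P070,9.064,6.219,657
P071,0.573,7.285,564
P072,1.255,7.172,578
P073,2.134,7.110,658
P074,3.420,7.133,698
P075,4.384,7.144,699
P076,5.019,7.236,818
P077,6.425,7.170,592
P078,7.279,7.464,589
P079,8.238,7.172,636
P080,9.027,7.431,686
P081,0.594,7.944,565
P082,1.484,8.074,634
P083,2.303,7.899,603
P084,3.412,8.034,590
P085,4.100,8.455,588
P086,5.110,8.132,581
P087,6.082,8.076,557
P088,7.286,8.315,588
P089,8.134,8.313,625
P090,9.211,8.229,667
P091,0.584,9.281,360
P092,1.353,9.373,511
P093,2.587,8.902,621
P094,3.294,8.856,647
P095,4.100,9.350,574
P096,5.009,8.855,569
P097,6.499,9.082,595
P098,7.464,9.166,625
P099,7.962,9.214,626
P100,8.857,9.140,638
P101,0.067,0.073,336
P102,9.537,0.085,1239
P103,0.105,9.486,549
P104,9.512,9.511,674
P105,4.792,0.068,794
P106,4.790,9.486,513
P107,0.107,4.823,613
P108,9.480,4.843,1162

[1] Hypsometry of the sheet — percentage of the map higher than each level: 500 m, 95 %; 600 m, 71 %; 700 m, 43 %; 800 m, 31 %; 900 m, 24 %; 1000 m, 18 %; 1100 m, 7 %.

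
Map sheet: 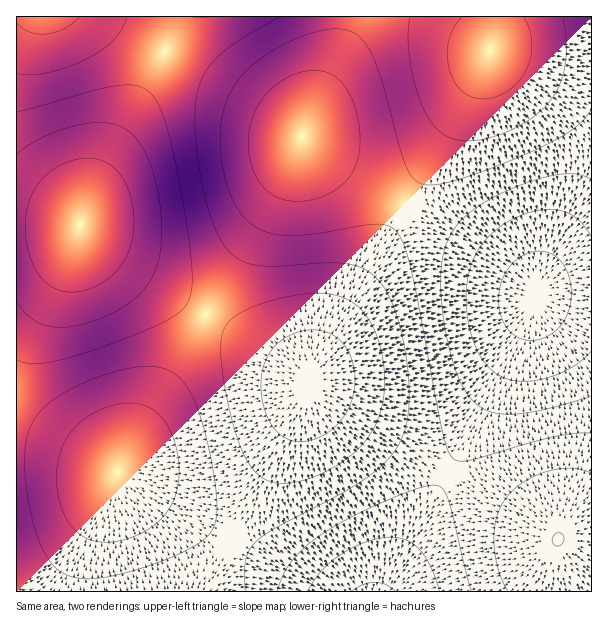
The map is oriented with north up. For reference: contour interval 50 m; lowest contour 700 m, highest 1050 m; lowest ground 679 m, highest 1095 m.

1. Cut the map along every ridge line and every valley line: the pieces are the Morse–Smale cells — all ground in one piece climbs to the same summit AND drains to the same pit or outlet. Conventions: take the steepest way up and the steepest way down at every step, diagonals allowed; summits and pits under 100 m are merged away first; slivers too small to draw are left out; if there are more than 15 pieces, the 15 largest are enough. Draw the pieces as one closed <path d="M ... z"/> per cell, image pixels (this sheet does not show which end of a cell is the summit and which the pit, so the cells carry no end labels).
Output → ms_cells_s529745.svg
<path d="M345 16l-328 0-1 208 64 2 2 5 26 23 179 110 12 9 22 25 24 17 207 119 6 5 0 4-6 23-2 25 41 1 1-296-56-1-18-19-12-10-170-102-24-16-10-10 6-19 30-68 8-27z"/><path d="M41 224l-25 1 0 366 185 1 69-121 30-60 8-22 0-6-9-10-30-21-122-72-39-26-12-8-14-15-2-5z"/><path d="M591 16l-244 0-9 35-30 68-6 19 10 10 24 16 170 102 12 10 18 19 55 0z"/><path d="M309 385l-9 26-30 60-67 121 347-1 2-25 6-23 0-4-6-5-207-119-24-17z"/>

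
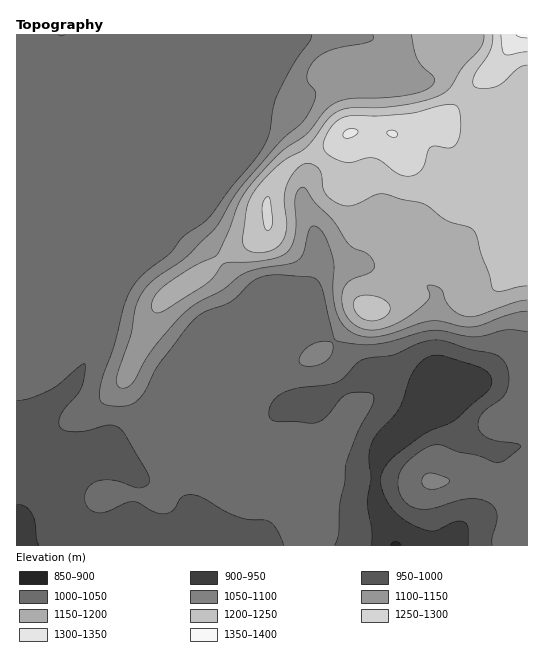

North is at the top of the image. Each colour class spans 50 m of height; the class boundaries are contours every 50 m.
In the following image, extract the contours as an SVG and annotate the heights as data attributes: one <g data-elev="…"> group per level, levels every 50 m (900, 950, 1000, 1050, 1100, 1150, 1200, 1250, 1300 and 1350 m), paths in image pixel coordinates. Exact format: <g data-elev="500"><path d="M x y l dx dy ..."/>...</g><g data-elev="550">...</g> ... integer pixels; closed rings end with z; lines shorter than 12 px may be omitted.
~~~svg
<g data-elev="900"><path d="M391 545l4-4 6 4"/></g><g data-elev="950"><path d="M371 545l1-14-5-28 4-23-2-23 2-12 6-12 22-24 11-30 6-11 10-10 11-3 10 2 37 12 7 8 0 10-6 6-30 27-30 14-32 23-11 15-1 7 0 6 5 14 8 12 9 8 14 8 9 3 8 1 21-9 10 0 3 6 1 17"/><path d="M17 504l9 3 6 8 7 30"/></g><g data-elev="1000"><path d="M335 545l4-12 1-28 5-22 1-20 12-32 14-26 2-9-3-2-5-2-11 0-8 2-6 5-16 19-6 4-6 1-40-3-4-5 2-11 7-8 11-6 12-2 28-3 9-3 7-5 12-14 6-4 30-4 26-12 16-3 11 1 25 9 22 4 5 2 5 4 4 7 2 8-2 16-6 8-19 14-3 7-1 7 4 6 7 5 8 3 20 3 4 3-15 12-8 4-20-7-21-5-15-6-12 1-14 9-13 12-5 12 1 12 7 12 6 4 7 2 14-1 36-9 10 0 10 4 6 5 2 8-5 21 0 8"/><path d="M17 401l13-3 20-8 9-6 22-19 4-1 0 9-3 14-5 8-16 18-2 8 1 6 5 4 10 1 12-1 20-6 11 2 8 9 20 35 4 9-3 5-8 3-28-8-9 0-8 3-6 5-3 7 0 8 5 6 5 3 8 1 23-10 8-2 20 11 12 2 8-5 8-12 5-2 7 0 9 3 21 13 14 6 9 2 16 1 7 2 7 7 7 16"/></g><g data-elev="1050"><path d="M431 489l12-2 6-4 0-3-3-3-12-4-8 1-4 5 0 4 3 4z"/><path d="M303 365l11 1 12-5 6-9 1-5-1-4-5-2-8 1-12 5-5 6-3 6 1 4z"/><path d="M311 35l-1 6-17 23-16 31-4 12-4 28-11 20-27 33-22 30-25 18-14 17-26 20-13 16-7 16-10 40-12 35-3 13 2 8 5 4 13 1 10-1 7-4 9-9 14-28 35-44 11-8 25-10 23-21 14-6 12 0 30 2 8 2 6 12 11 47 5 4 20 2 16 0 58-14 9 1 32 6 9-1 24-6 20 1"/></g><g data-elev="1100"><path d="M372 35l1 4-3 2-39 9-10 5-7 6-5 8-2 8 2 6 6 8 1 5-4 11-7 12-24 22-38 43-30 47-27 26-31 21-11 13-9 17-4 27-14 40 0 10 6 3 9-4 23-39 25-28 14-12 28-15 16-13 8-5 15-4 29-4 8-4 5-7 6-22 4-5 5 1 5 6 9 23 2 11-1 29 4 19 8 12 12 8 10 2 14-1 40-13 12-2 9 0 21 6 11 0 36-13 17-3"/></g><g data-elev="1150"><path d="M411 35l3 16 4 9 5 7 11 10 0 4-2 4-8 6-13 3-24 4-40 1-10 3-8 5-22 26-28 20-31 35-9 15-10 28-12 24-26 13-28 19-10 12-1 5 0 5 2 3 4 1 11-5 39-25 17-20 41-3 12-3 8-4 5-6 3-8 2-14-1-28 3-7 4-3 4 2 9 14 18 17 16 24 5 4 13 6 6 7 1 6-2 4-22 10-5 4-3 7 0 11 3 9 5 9 8 6 9 3 11 0 12-4 13-6 15-11 10-9 2-4-3-9 2-2 6 1 6 3 5 12 5 7 7 5 8 3 12 0 36-13 13-3"/></g><g data-elev="1200"><path d="M366 320l9 1 9-4 6-6-1-7-6-5-9-3-11-1-6 3-3 5 0 6 5 7z"/><path d="M484 35l-1 7-3 7-18 19-12 20-9 7-16 6-24 4-20 3-34 0-9 3-7 5-24 30-28 18-14 14-10 13-8 17-4 35 4 7 11 3 13-3 9-6 5-7 2-9-3-28 3-15 4-9 7-8 5-4 7 0 5 2 5 5 3 17 3 6 5 6 8 4 7 2 7-1 22-10 10-1 17 5 21 5 23 16 25 8 6 8 4 17 8 20 4 16 8 2 26-5"/></g><g data-elev="1250"><path d="M266 229l1 2 3-2 3-8-3-21-3-3-4 4-1 7 1 14z"/><path d="M404 176l10-1 7-4 4-7 3-13 3-4 4-1 15 2 6-4 4-8 1-11-1-13-3-6-4-2-8 1-39 9-27 2-31 0-11 5-8 10-5 9-1 7 3 5 5 5 16 6 20-5 8 0 7 4 15 11z"/><path d="M493 35l-1 9-2 8-16 25-1 6 2 4 10 2 12-3 6-4 15-14 9-3"/></g><g data-elev="1300"><path d="M344 137l3 1 6-1 5-4 0-2-5-3-6 1-4 4z"/><path d="M392 137l5 0 0-5-4-2-5 1-1 2z"/><path d="M501 35l1 14 3 5 4 1 18-3"/></g><g data-elev="1350"><path d="M516 35l5 2 6 1"/></g>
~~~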